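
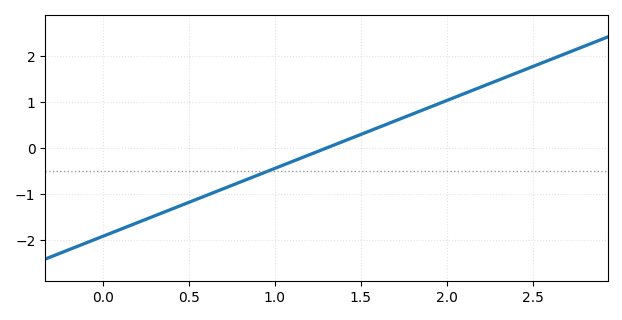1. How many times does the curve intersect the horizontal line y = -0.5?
1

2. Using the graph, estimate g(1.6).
0.4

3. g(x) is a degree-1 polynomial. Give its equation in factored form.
y = 1.48(x - 1.3)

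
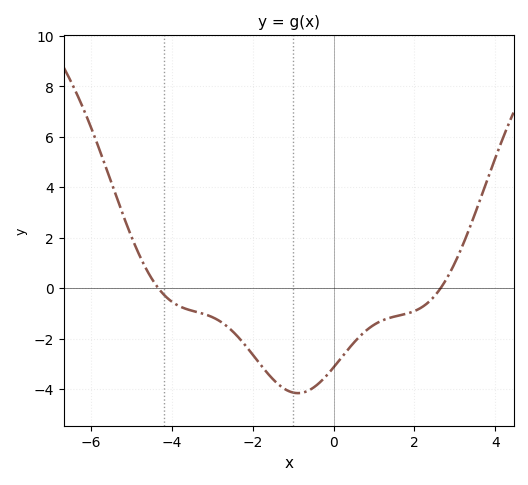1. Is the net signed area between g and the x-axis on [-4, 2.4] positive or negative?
negative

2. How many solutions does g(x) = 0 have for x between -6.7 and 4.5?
2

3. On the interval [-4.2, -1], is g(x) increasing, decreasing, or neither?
decreasing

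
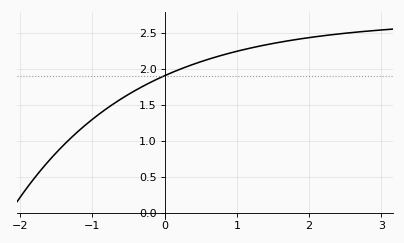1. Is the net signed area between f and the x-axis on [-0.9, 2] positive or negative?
positive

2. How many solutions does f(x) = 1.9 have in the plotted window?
1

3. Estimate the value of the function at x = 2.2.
2.47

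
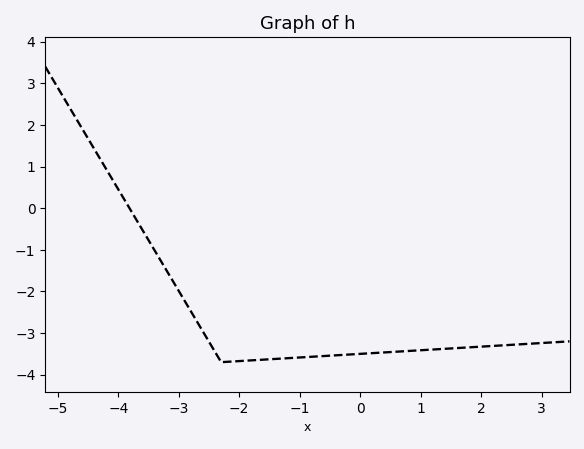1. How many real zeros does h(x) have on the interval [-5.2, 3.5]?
1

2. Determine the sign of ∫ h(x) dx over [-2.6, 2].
negative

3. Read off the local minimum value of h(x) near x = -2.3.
-3.7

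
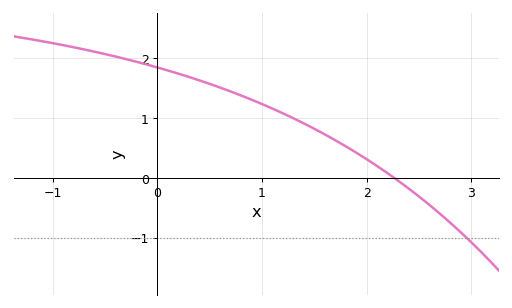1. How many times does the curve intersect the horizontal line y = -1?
1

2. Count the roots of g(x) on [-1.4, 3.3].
1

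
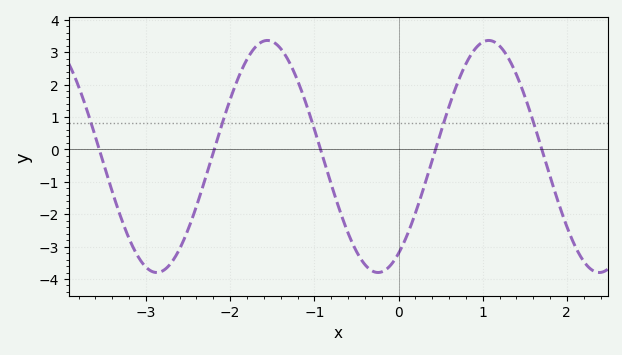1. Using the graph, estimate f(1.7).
0.022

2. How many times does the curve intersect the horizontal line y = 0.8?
5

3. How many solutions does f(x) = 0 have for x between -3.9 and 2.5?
5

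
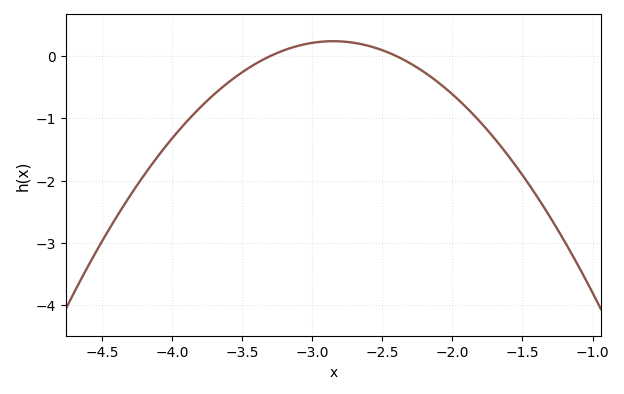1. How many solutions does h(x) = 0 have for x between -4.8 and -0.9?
2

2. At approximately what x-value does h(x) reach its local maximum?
-2.85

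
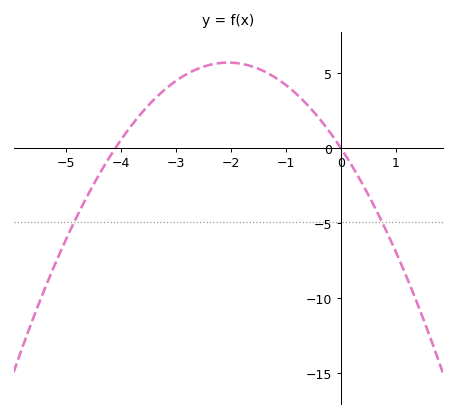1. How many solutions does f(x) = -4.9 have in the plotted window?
2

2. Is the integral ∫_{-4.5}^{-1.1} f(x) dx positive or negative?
positive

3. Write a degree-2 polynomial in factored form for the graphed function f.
y = -1.36(x + 4.1)(x - 0)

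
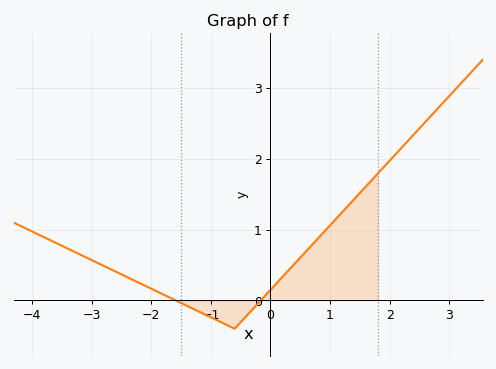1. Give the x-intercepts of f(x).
-1.6, -0.2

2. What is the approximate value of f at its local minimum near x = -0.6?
-0.4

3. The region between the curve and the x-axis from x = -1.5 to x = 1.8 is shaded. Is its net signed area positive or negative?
positive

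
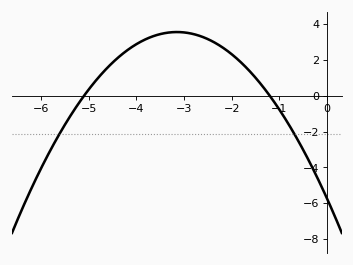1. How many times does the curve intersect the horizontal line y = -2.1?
2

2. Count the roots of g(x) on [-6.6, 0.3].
2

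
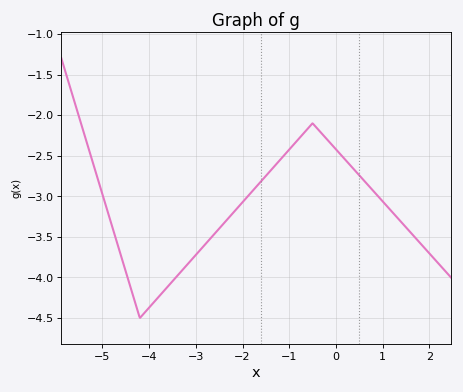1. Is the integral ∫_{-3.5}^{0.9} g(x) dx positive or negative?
negative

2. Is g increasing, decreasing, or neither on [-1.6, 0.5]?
neither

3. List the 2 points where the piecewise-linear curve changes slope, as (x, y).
(-4.2, -4.5); (-0.5, -2.1)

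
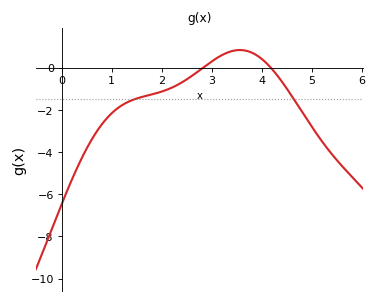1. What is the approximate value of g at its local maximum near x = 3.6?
0.8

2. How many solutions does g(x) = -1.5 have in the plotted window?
2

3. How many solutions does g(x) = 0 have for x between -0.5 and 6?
2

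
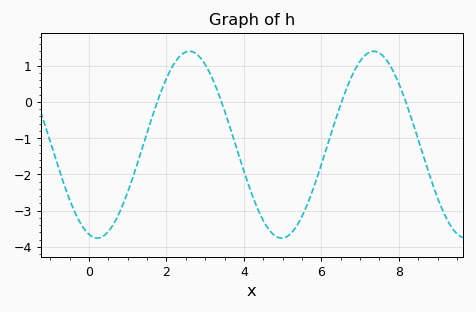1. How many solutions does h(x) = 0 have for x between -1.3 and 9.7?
4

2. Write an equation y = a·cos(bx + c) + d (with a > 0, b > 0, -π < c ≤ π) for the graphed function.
y = 2.58cos(1.3x + 2.9) - 1.18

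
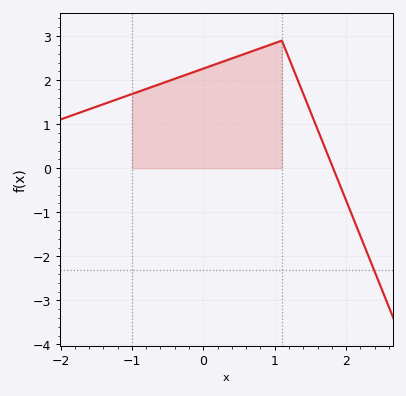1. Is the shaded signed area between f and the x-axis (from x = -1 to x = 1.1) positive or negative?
positive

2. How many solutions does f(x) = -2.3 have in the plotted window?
1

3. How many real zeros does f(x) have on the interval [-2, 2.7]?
1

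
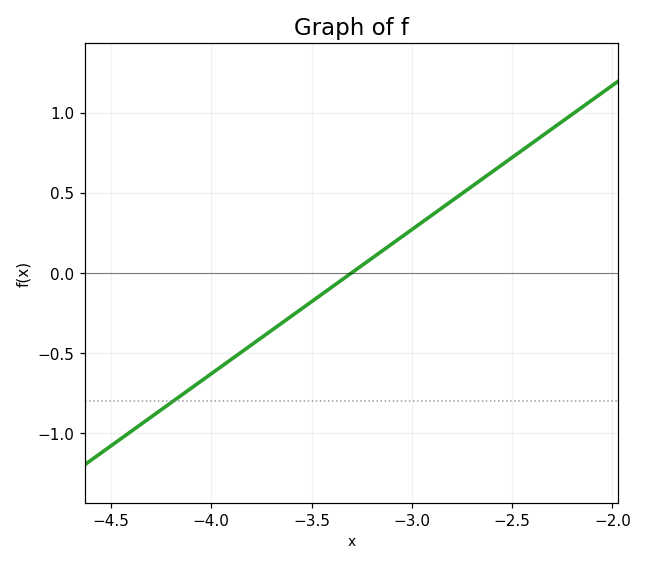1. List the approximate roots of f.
-3.3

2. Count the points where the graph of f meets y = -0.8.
1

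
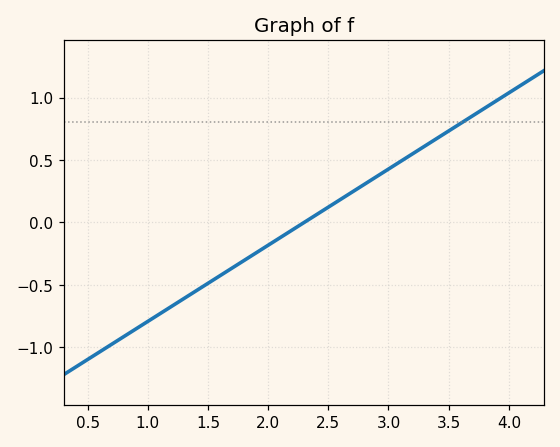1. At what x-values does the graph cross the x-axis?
2.3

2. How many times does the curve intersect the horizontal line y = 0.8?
1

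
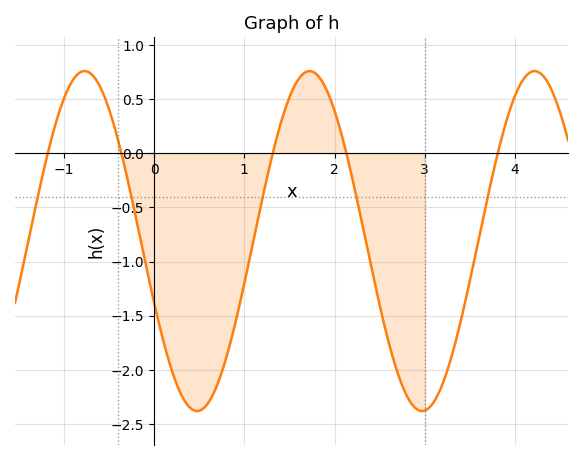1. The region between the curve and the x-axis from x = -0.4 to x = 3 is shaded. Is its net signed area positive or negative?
negative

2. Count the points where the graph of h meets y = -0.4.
5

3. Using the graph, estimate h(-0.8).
0.75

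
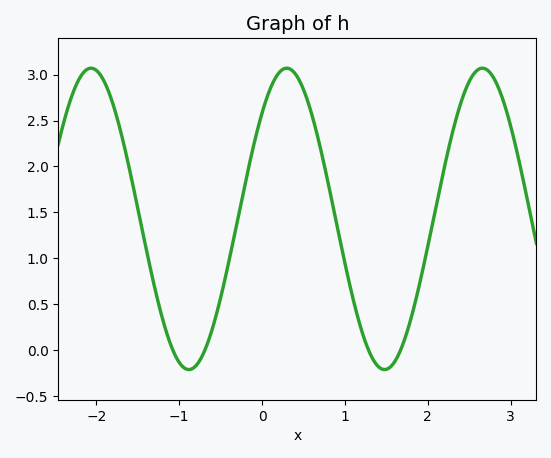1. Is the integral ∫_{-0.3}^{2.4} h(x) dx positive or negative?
positive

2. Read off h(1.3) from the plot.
-0.028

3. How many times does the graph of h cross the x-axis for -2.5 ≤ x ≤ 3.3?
4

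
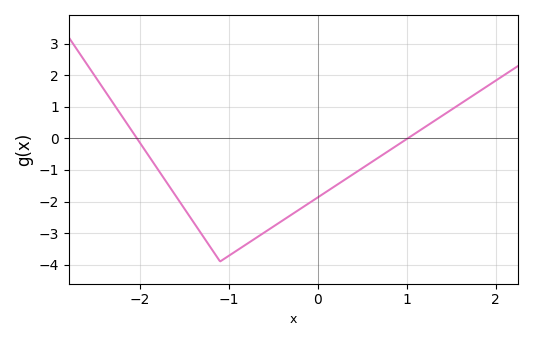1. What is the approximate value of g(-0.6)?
-2.98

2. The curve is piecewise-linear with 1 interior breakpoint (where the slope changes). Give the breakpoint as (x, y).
(-1.1, -3.9)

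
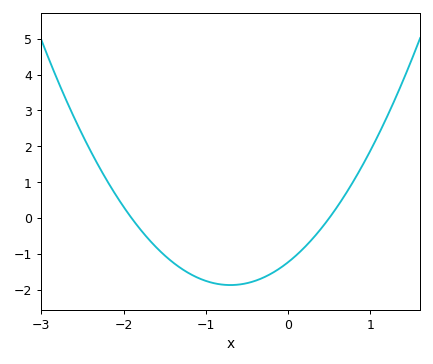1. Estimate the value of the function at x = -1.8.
-0.3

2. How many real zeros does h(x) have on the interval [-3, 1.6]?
2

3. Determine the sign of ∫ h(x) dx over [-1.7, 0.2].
negative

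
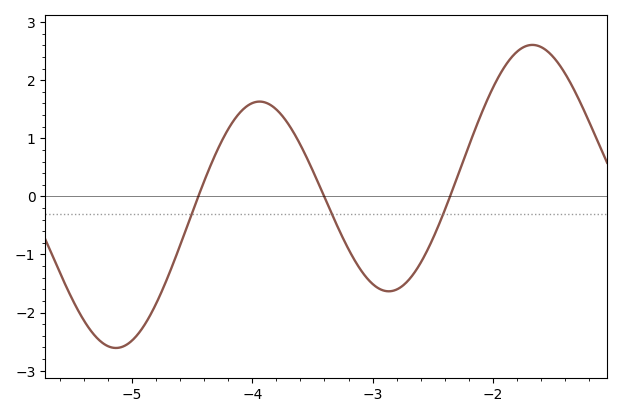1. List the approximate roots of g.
-4.45, -3.4, -2.36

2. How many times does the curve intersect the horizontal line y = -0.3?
3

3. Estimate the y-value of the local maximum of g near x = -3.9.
1.63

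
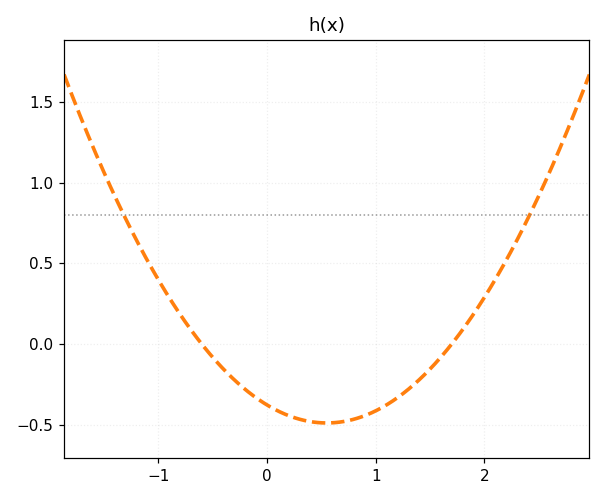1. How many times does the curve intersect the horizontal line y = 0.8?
2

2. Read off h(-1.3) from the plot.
0.8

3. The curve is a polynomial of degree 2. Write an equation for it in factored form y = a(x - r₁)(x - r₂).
y = 0.37(x + 0.6)(x - 1.7)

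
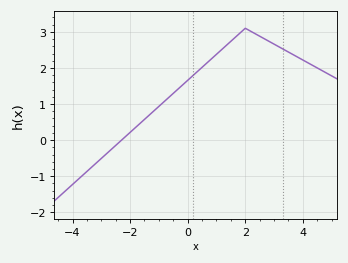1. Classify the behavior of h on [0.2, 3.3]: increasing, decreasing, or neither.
neither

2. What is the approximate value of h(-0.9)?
1.01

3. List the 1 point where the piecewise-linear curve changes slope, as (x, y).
(2, 3.1)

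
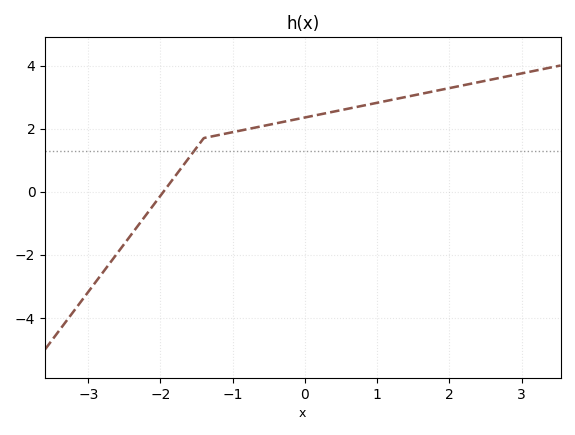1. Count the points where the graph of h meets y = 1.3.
1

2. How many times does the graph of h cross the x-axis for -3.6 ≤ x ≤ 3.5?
1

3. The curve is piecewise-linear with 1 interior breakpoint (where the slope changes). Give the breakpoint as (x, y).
(-1.4, 1.7)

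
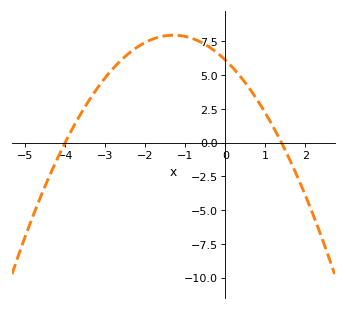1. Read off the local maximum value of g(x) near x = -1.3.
7.95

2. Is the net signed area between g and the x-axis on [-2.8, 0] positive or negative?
positive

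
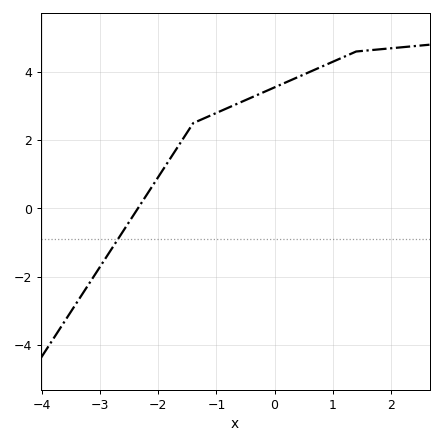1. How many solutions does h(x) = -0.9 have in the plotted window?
1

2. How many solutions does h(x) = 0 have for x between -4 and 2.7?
1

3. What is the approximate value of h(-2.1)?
0.6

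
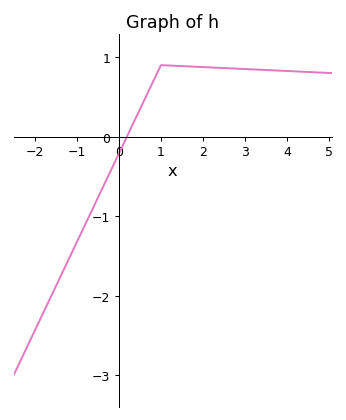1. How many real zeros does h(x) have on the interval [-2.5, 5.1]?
1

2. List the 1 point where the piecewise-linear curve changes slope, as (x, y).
(1, 0.9)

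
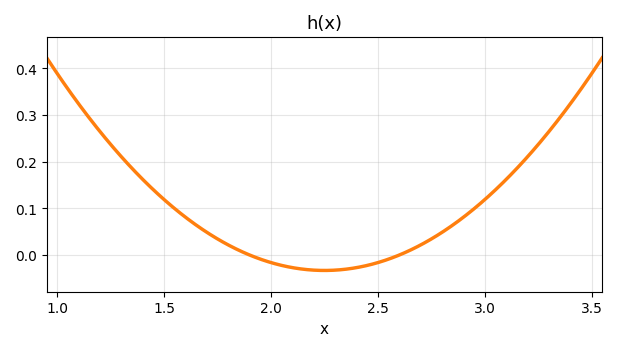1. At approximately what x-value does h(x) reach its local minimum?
2.25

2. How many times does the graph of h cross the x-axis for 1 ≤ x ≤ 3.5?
2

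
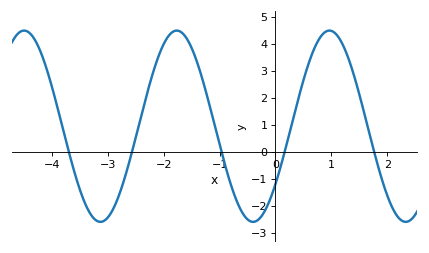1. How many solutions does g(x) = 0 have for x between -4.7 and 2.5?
5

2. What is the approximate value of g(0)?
-1.2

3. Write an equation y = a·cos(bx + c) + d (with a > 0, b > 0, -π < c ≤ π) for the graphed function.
y = 3.54cos(2.3x - 2.22) + 0.94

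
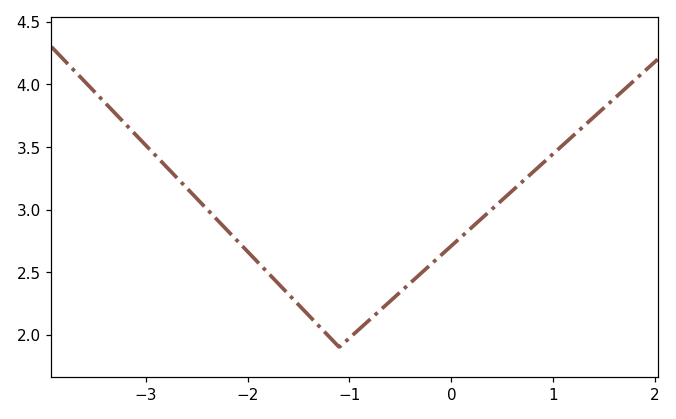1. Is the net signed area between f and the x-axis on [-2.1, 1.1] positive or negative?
positive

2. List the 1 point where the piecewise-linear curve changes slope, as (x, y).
(-1.1, 1.9)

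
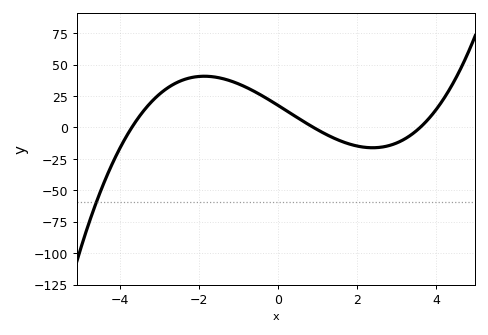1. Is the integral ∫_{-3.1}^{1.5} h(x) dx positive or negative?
positive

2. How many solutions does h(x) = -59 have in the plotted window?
1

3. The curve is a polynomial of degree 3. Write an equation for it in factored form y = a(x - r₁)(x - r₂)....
y = 1.47(x + 3.7)(x - 0.9)(x - 3.6)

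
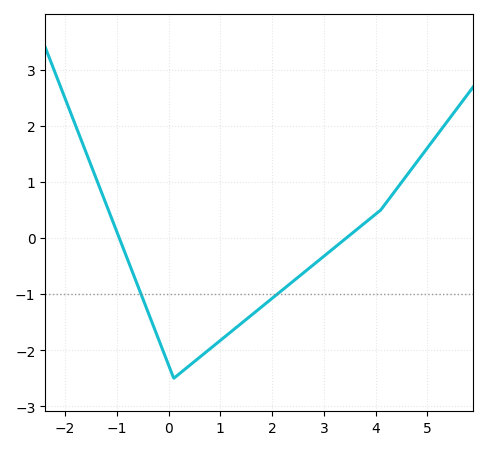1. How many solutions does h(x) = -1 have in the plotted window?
2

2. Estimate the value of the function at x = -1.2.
0.6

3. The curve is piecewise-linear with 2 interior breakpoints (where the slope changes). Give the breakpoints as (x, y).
(0.1, -2.5); (4.1, 0.5)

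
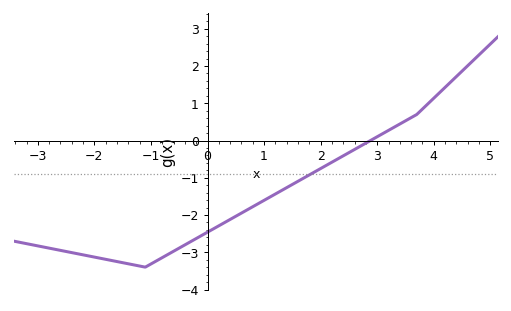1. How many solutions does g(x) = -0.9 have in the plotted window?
1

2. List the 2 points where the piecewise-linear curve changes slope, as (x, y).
(-1.1, -3.4); (3.7, 0.7)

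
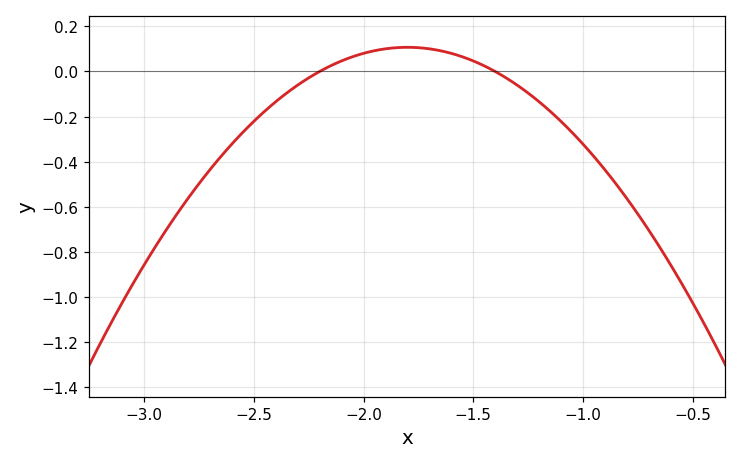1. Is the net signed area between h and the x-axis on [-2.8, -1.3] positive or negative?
negative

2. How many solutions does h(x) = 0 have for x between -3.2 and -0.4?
2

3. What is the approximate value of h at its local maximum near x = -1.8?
0.1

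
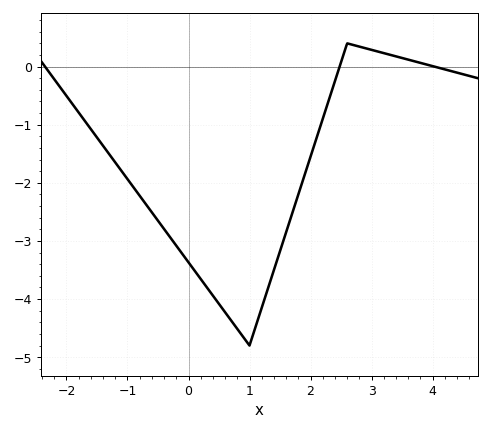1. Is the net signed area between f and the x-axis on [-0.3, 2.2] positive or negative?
negative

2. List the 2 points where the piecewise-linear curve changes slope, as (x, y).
(1, -4.8); (2.6, 0.4)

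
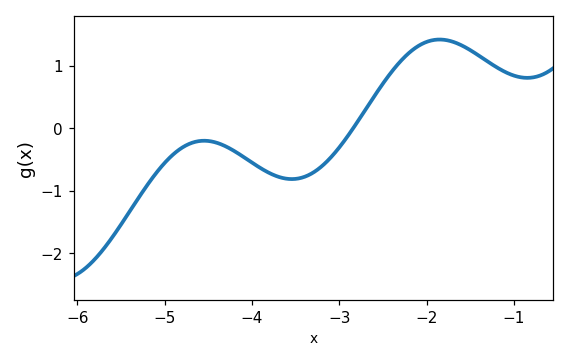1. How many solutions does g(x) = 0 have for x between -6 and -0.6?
1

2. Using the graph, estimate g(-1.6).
1.3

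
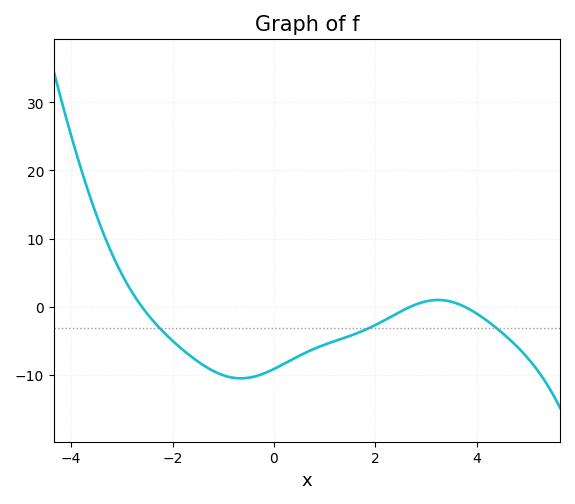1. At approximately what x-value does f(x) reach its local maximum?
3.23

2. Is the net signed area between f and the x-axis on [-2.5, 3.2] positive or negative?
negative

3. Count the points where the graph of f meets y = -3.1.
3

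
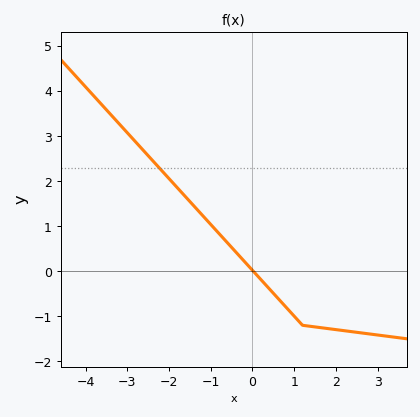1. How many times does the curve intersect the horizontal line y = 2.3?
1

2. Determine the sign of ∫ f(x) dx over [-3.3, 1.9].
positive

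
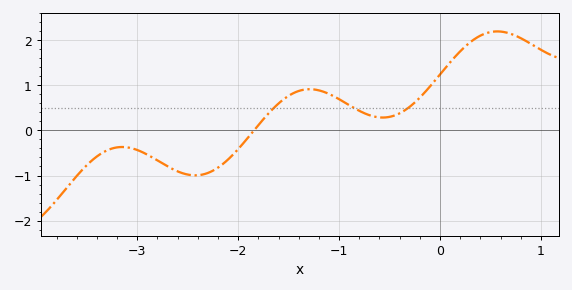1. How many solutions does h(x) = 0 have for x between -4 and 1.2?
1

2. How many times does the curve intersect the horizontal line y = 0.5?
3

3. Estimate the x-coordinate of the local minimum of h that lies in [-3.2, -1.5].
-2.43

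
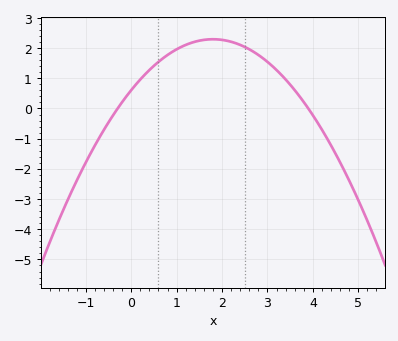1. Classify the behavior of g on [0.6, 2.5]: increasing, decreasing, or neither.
neither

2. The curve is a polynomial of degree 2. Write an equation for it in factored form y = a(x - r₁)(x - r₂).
y = -0.52(x + 0.3)(x - 3.9)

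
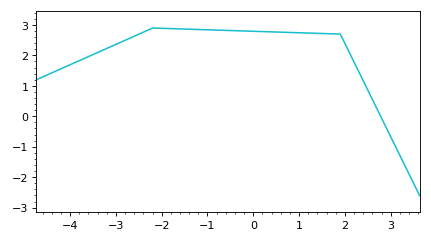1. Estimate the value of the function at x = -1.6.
2.9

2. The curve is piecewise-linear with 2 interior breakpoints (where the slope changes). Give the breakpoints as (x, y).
(-2.2, 2.9); (1.9, 2.7)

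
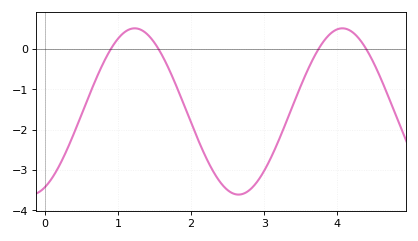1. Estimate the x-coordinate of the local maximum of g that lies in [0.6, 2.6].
1.23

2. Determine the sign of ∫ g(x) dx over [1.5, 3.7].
negative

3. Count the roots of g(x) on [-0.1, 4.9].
4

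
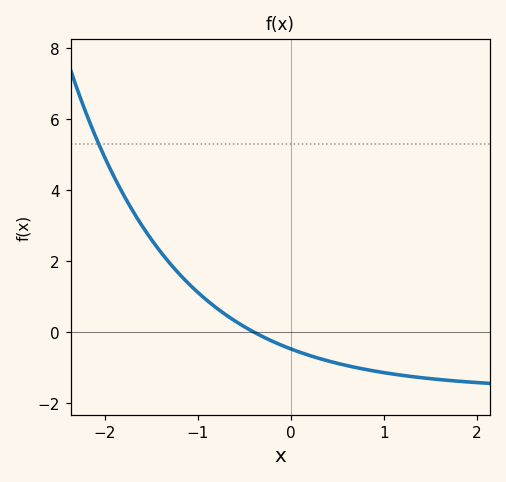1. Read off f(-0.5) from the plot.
0.2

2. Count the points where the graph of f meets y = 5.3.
1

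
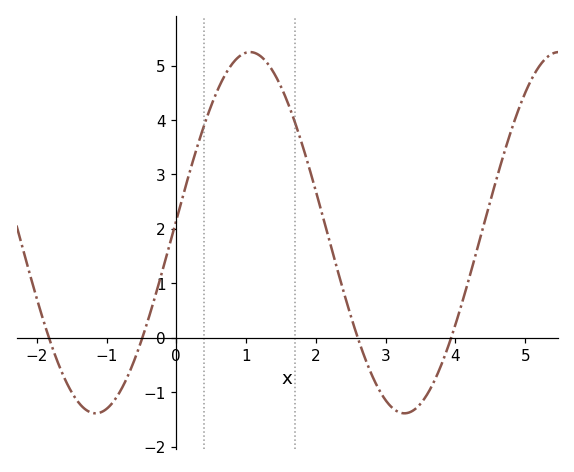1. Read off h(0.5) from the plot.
4.3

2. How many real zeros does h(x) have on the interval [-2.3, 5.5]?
4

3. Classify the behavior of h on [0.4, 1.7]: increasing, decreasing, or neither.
neither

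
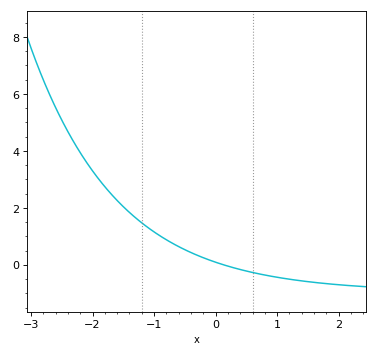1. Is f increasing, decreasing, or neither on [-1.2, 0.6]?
decreasing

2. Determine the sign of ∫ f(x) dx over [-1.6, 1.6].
positive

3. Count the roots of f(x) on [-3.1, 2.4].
1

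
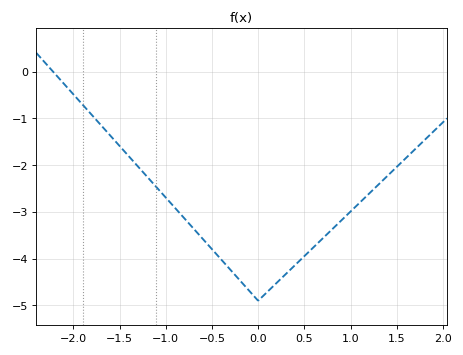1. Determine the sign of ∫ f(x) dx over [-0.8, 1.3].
negative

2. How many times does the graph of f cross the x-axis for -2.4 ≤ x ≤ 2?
1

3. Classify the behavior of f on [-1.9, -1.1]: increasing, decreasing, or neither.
decreasing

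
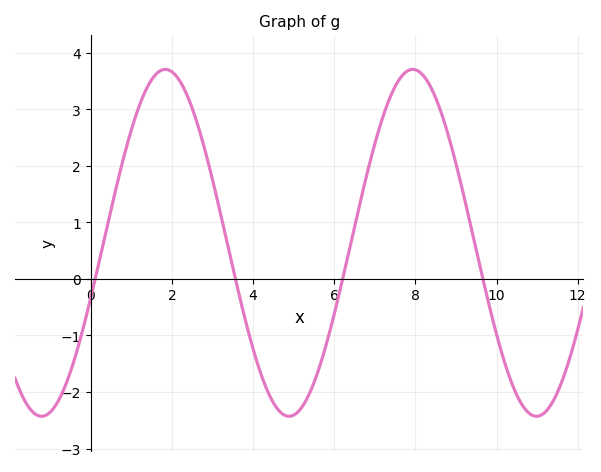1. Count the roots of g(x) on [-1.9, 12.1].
4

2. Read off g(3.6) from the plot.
-0.1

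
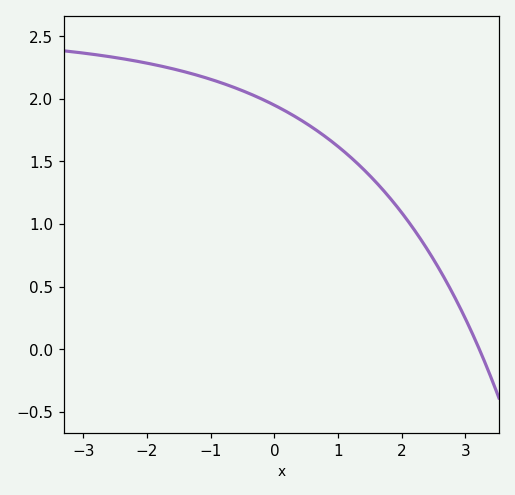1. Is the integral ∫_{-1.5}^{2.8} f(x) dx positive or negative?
positive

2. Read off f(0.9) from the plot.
1.65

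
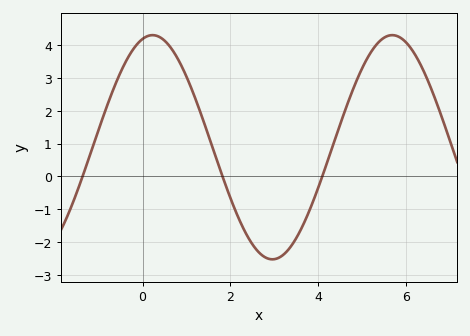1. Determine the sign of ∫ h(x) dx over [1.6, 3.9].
negative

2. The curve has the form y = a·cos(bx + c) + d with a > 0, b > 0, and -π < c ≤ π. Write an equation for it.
y = 3.41cos(1.1x - 0.26) + 0.89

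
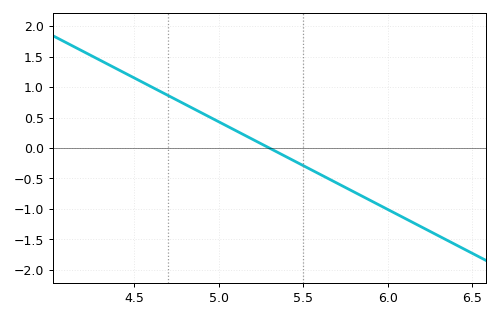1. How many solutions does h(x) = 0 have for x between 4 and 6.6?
1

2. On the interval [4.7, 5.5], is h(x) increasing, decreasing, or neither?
decreasing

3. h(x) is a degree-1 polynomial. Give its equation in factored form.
y = -1.44(x - 5.3)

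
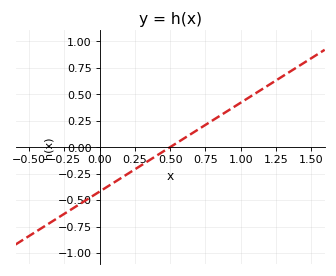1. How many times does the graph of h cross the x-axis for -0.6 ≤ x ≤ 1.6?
1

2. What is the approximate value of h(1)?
0.42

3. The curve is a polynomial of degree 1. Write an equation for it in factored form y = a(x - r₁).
y = 0.84(x - 0.5)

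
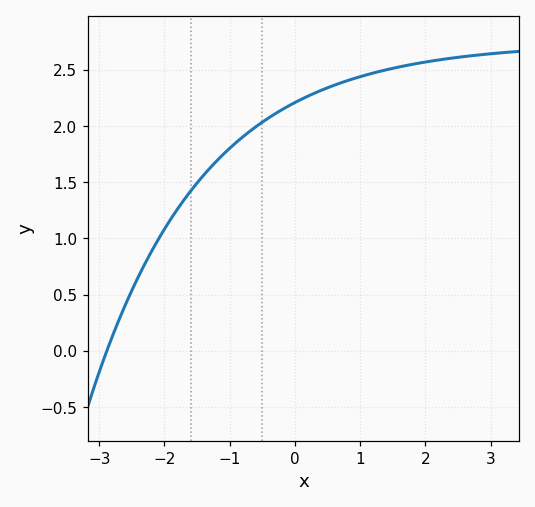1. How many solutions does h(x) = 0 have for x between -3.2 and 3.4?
1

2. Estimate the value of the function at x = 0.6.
2.35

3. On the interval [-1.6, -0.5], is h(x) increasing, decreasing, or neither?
increasing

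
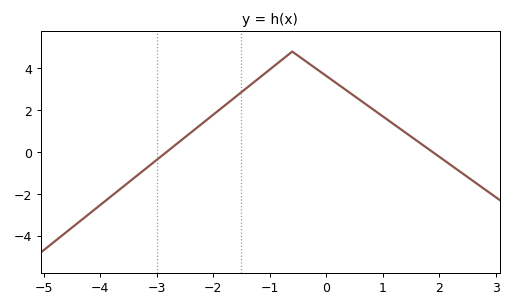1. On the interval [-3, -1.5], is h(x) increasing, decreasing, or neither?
increasing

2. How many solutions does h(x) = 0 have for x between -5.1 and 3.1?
2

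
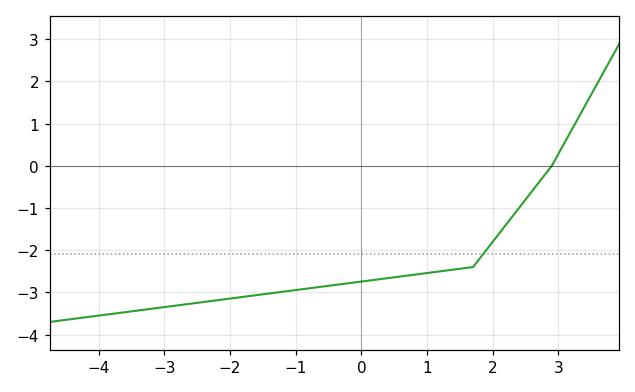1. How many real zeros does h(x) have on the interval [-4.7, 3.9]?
1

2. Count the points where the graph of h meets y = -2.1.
1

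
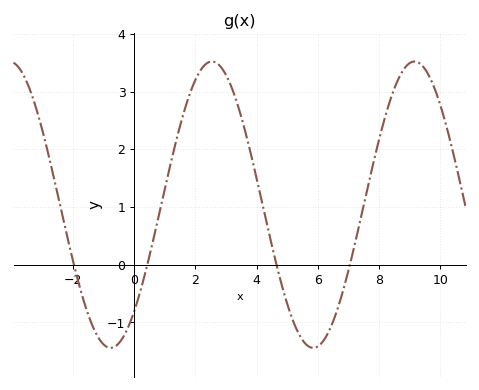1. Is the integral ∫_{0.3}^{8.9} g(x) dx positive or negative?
positive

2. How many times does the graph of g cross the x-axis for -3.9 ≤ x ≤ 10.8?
4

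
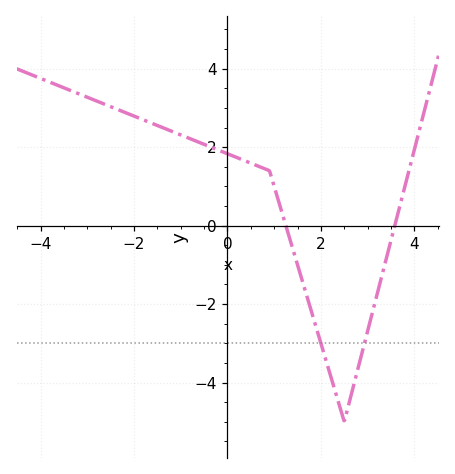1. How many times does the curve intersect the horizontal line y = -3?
2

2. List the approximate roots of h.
1.2, 3.6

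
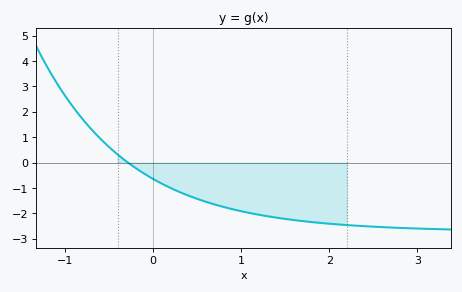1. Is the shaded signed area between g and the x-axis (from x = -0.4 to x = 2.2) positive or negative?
negative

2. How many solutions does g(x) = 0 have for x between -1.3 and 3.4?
1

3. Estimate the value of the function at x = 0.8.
-1.75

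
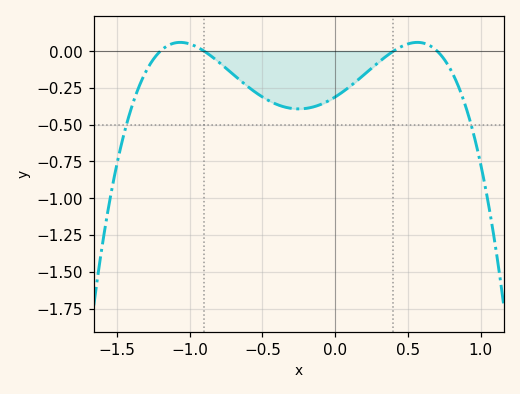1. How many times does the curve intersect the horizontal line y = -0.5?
2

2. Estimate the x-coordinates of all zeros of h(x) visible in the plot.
-1.2, -0.9, 0.4, 0.7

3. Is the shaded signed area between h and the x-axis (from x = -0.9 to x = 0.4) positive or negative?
negative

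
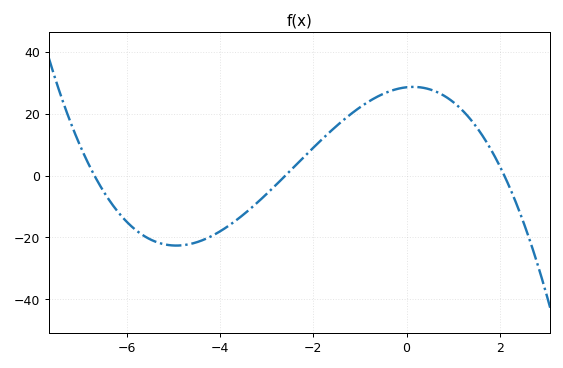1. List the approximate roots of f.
-6.7, -2.6, 2.1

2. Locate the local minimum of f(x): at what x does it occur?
-4.94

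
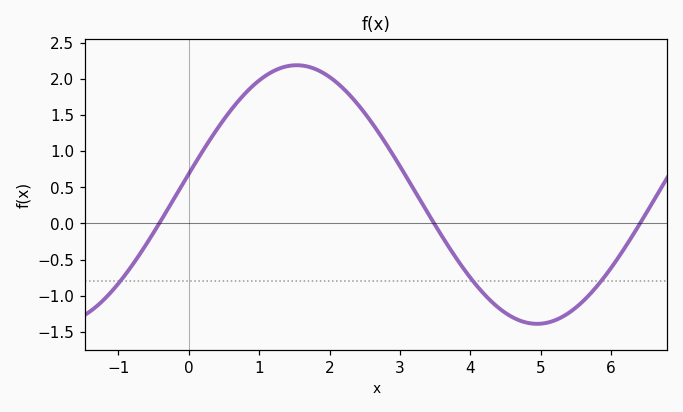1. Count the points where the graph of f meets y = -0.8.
3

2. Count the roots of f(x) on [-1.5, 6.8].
3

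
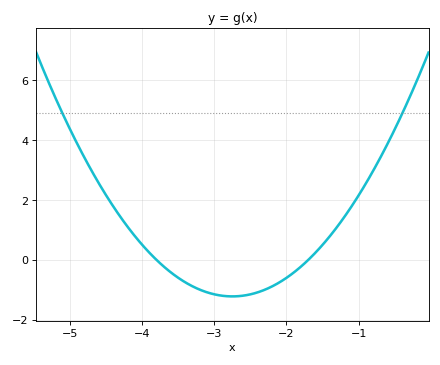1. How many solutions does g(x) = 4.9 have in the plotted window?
2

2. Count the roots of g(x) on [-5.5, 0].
2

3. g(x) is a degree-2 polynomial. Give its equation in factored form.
y = 1.1(x + 3.8)(x + 1.7)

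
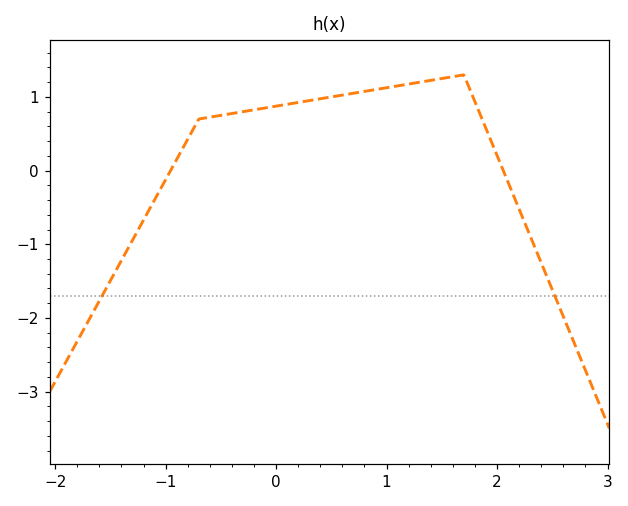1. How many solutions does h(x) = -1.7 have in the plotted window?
2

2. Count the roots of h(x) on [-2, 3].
2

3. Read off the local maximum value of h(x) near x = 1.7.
1.3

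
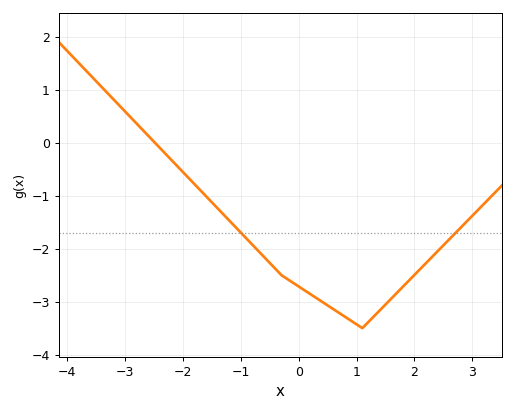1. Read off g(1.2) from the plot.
-3.4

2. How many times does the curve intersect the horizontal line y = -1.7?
2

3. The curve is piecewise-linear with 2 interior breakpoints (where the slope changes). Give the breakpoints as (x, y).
(-0.3, -2.5); (1.1, -3.5)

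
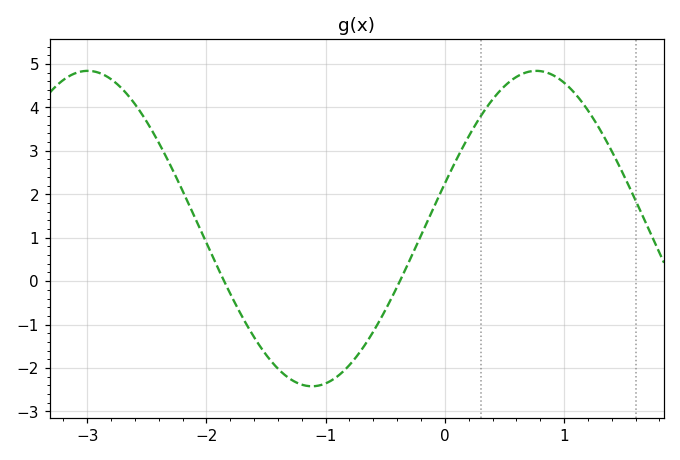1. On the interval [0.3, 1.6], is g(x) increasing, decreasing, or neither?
neither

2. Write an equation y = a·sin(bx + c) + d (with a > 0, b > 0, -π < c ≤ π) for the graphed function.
y = 3.63sin(1.7x + 0.29) + 1.21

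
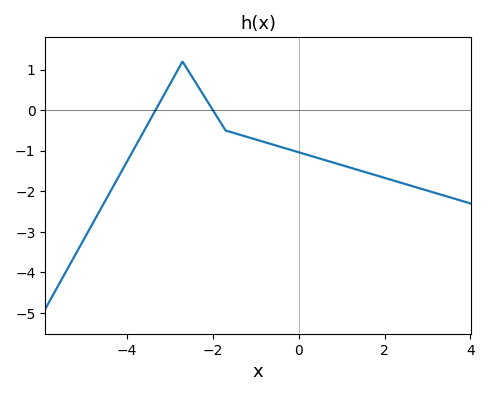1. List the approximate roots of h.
-3.4, -2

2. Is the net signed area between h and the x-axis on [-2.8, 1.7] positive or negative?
negative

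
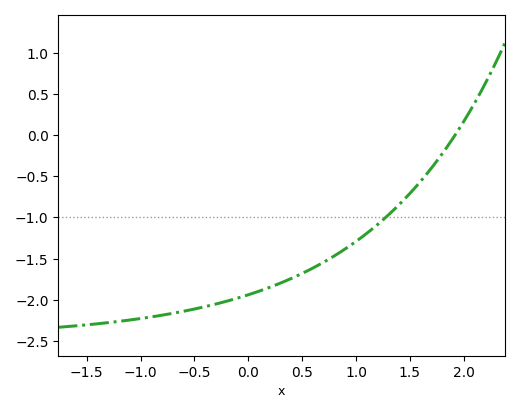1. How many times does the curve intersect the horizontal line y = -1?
1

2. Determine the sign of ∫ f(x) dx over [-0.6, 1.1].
negative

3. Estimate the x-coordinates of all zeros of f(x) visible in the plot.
1.92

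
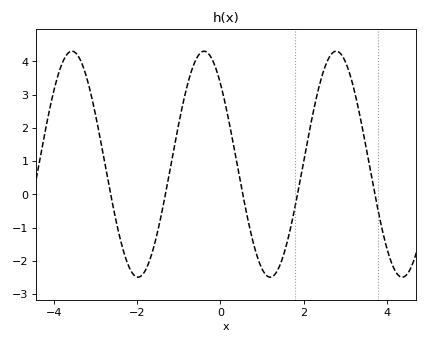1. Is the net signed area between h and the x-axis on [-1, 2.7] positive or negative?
positive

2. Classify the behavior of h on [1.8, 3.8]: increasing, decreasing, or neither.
neither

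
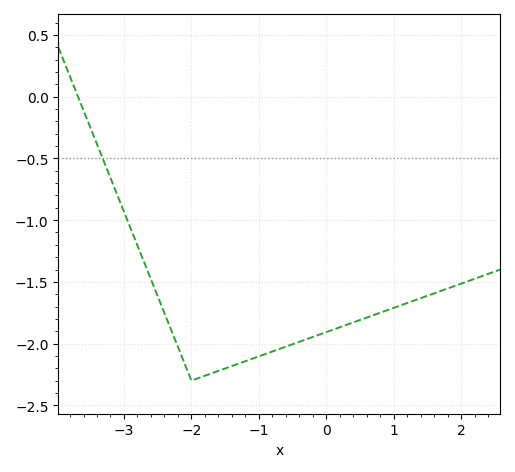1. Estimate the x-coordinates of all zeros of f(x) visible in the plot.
-3.7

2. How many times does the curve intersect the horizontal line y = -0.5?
1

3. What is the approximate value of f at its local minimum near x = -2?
-2.3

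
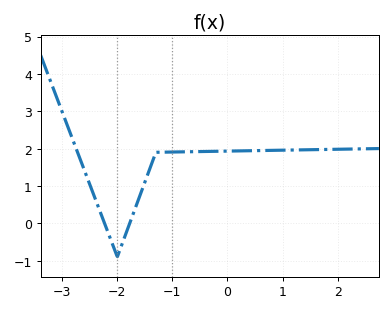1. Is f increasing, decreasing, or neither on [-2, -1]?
increasing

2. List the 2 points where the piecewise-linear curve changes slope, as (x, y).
(-2, -0.9); (-1.3, 1.9)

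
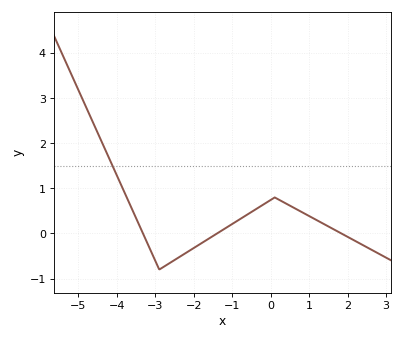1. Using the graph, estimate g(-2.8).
-0.747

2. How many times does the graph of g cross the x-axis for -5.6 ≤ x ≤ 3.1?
3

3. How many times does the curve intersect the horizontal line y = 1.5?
1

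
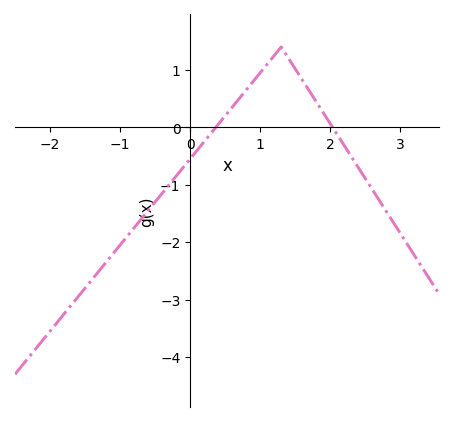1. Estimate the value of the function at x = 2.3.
-0.5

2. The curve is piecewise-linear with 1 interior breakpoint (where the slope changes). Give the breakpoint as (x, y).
(1.3, 1.4)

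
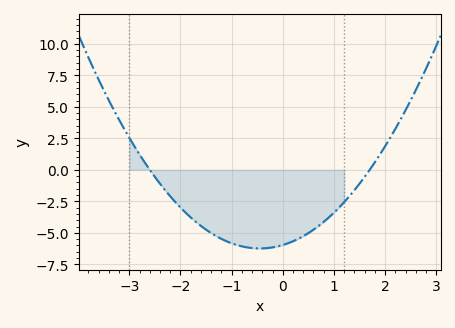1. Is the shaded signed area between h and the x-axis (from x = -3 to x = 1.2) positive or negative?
negative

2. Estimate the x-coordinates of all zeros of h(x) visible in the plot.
-2.6, 1.7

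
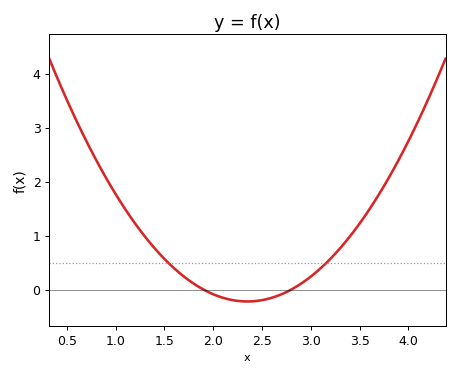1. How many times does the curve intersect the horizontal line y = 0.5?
2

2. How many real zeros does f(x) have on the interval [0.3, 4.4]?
2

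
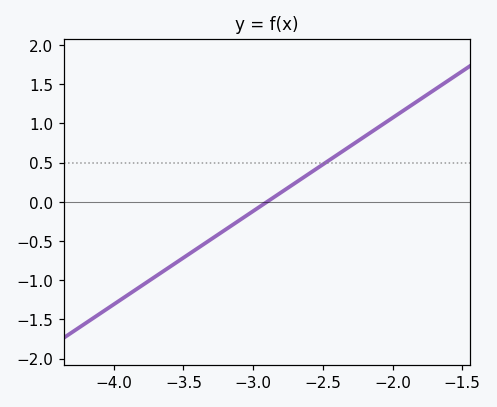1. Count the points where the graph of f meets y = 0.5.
1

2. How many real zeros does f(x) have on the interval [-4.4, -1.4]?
1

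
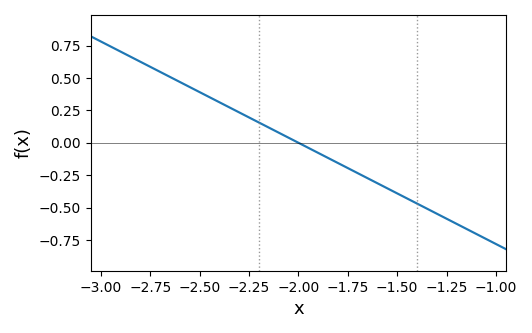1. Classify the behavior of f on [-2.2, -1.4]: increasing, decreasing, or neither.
decreasing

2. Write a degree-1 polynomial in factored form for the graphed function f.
y = -0.78(x + 2)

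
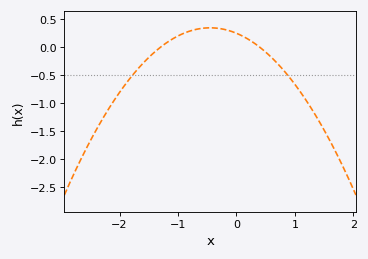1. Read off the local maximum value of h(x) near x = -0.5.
0.35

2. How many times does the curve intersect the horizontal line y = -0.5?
2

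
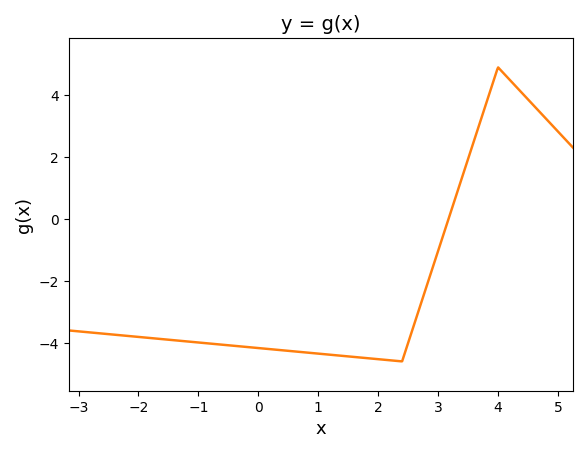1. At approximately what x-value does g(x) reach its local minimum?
2.4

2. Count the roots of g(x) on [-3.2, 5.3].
1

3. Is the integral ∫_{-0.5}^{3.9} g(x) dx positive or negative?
negative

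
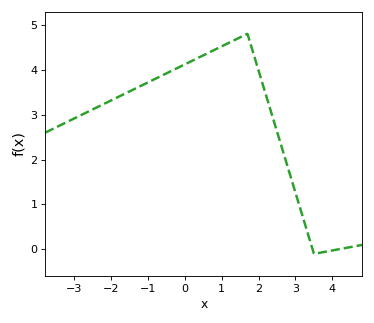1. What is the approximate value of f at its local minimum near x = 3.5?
-0.1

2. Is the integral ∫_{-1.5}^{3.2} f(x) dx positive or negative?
positive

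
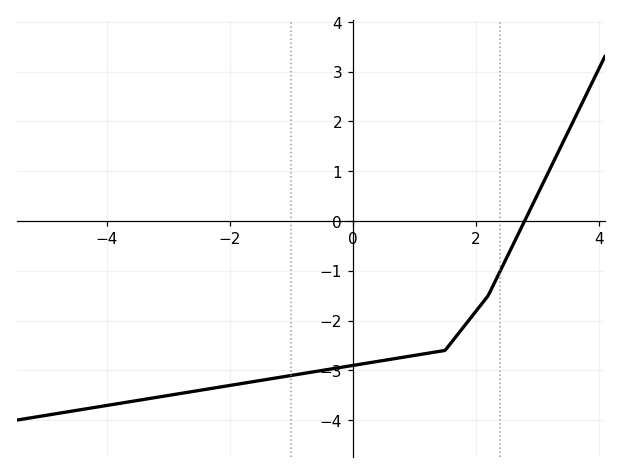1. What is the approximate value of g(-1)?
-3.1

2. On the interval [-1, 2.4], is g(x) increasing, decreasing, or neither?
increasing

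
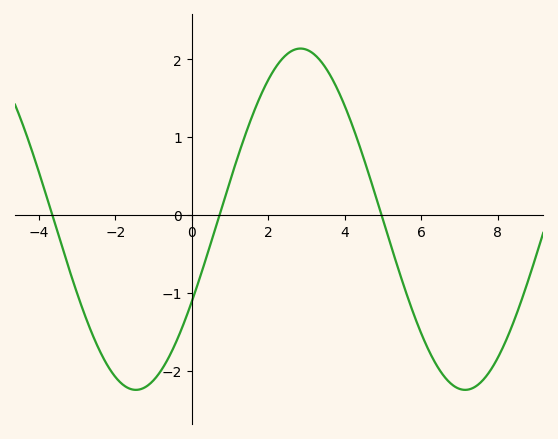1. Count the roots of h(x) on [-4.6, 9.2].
3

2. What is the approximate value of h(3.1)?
2.1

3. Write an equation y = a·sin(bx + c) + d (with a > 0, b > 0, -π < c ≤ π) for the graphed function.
y = 2.19sin(0.73x - 0.5) - 0.05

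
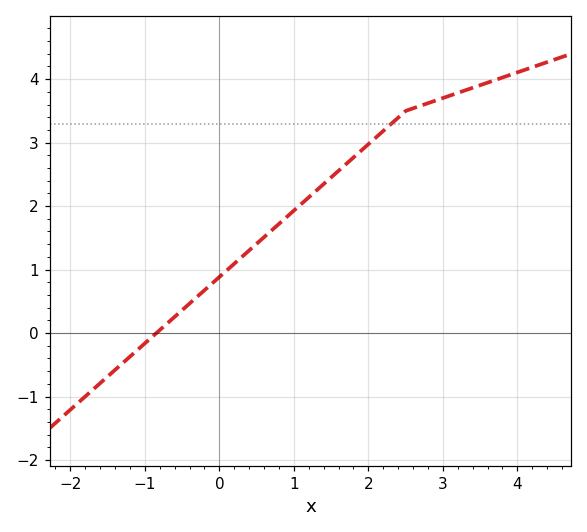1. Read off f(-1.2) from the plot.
-0.372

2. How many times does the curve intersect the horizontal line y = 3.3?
1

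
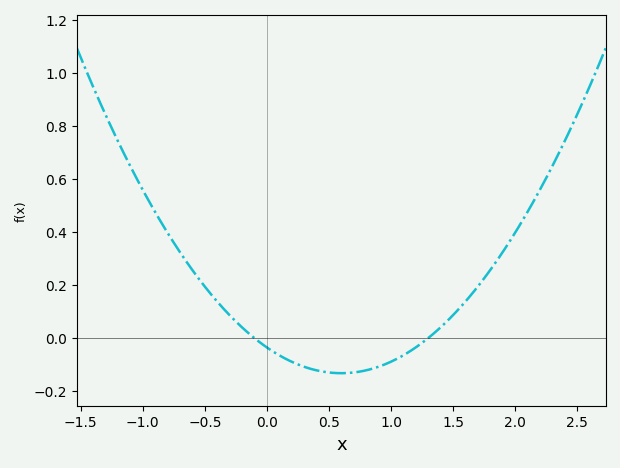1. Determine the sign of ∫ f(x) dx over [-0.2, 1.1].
negative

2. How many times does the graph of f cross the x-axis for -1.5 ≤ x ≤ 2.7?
2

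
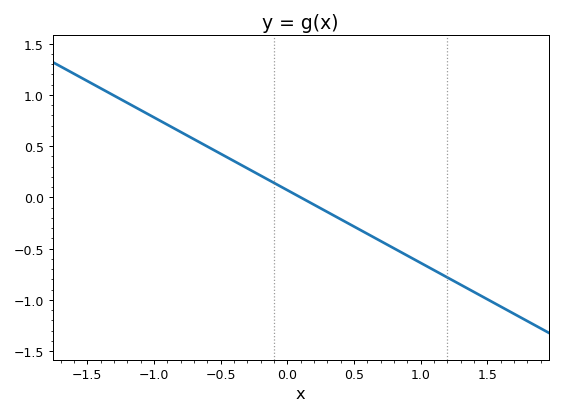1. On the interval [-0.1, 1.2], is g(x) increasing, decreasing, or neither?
decreasing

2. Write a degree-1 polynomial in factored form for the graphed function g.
y = -0.71(x - 0.1)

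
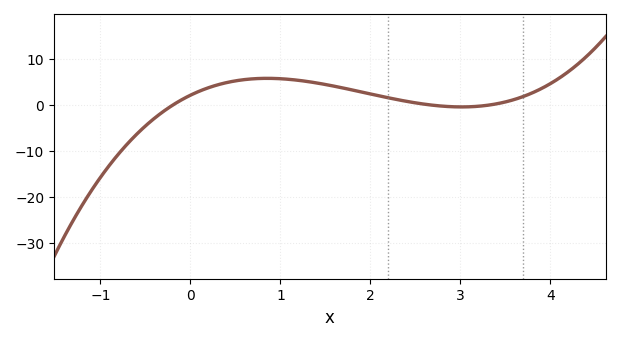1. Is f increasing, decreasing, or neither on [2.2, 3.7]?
neither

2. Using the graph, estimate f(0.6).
5.58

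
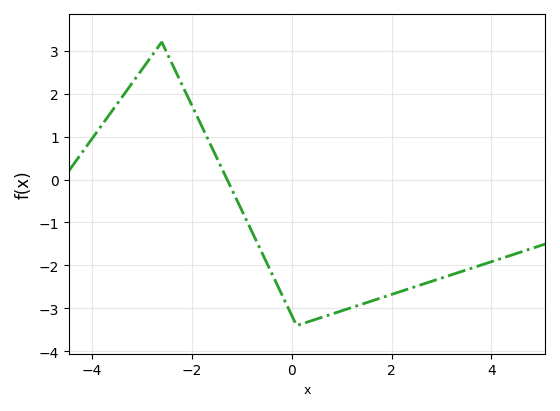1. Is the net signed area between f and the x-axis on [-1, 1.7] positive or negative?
negative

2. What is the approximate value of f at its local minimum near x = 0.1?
-3.4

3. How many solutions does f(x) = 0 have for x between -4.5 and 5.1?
1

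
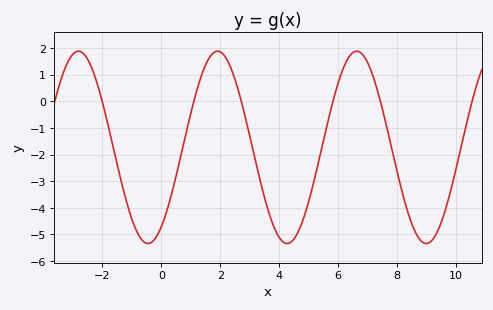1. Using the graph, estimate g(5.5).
-1.5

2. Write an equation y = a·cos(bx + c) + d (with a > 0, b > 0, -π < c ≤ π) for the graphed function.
y = 3.61cos(1.3x - 2.5) - 1.73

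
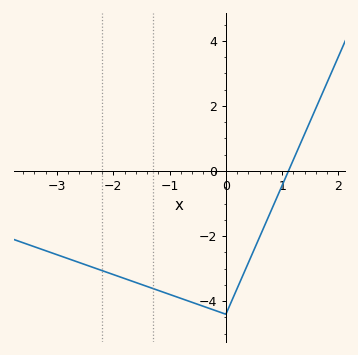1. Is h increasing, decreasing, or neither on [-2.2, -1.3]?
decreasing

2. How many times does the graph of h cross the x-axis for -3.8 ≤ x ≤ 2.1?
1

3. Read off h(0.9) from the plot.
-0.8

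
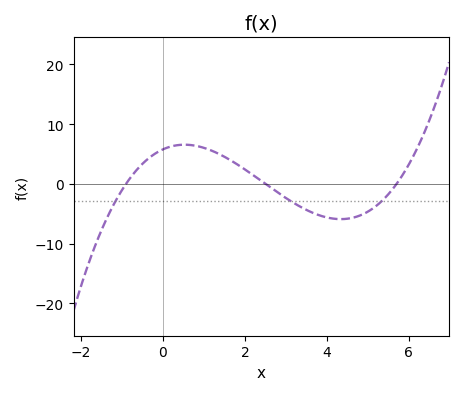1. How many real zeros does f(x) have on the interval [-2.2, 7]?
3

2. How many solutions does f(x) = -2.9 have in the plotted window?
3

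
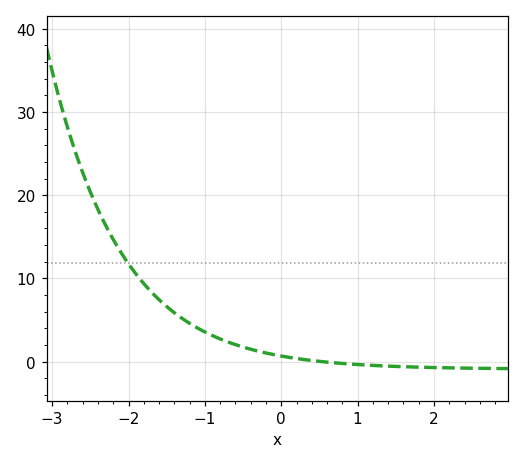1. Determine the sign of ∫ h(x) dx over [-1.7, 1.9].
positive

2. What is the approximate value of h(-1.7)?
8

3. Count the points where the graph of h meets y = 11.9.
1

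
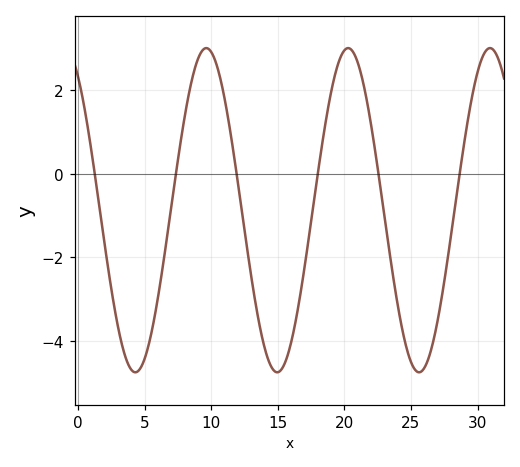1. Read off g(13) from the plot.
-2.4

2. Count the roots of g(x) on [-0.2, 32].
6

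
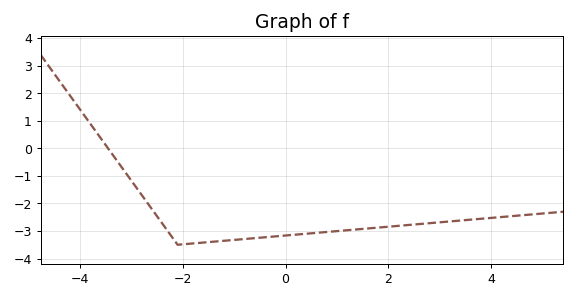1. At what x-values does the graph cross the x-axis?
-3.45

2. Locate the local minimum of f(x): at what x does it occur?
-2.1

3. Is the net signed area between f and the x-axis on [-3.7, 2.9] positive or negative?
negative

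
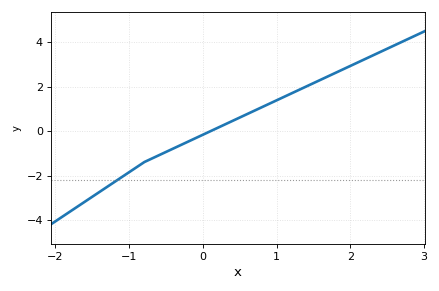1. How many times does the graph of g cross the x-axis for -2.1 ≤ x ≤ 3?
1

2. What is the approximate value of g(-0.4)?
-0.781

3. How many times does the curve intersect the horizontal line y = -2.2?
1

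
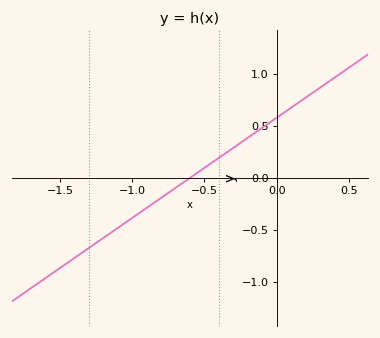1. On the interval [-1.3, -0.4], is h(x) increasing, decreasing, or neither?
increasing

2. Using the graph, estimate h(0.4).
0.96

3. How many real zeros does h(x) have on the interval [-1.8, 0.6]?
1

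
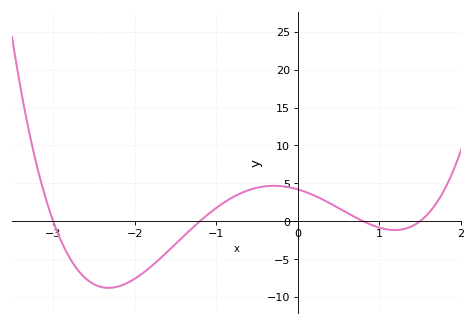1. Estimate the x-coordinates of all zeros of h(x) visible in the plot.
-3, -1.2, 0.8, 1.5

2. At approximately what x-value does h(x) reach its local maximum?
-0.293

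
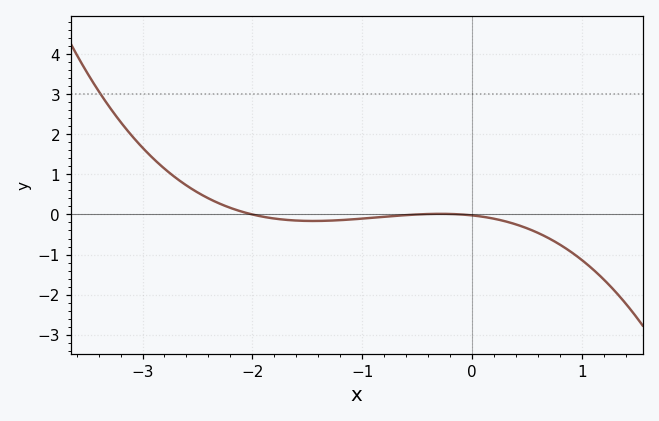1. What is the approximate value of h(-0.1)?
0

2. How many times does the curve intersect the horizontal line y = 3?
1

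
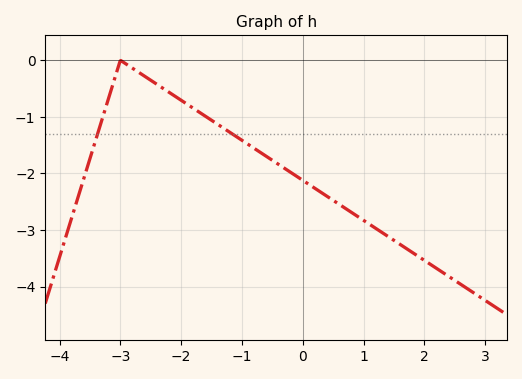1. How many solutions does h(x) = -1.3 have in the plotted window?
2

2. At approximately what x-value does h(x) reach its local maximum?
-3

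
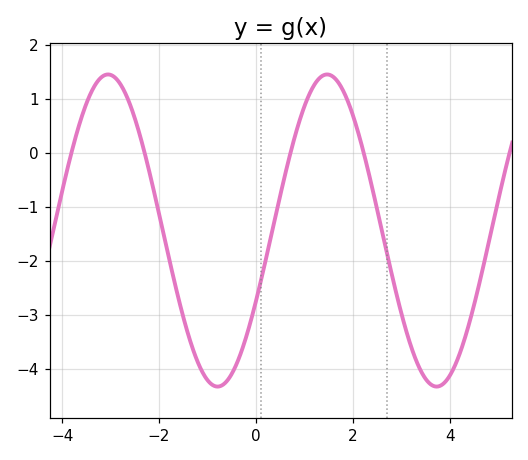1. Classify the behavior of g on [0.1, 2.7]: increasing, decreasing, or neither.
neither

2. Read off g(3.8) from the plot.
-4.3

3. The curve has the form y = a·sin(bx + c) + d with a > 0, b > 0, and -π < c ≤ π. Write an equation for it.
y = 2.89sin(1.4x - 0.47) - 1.44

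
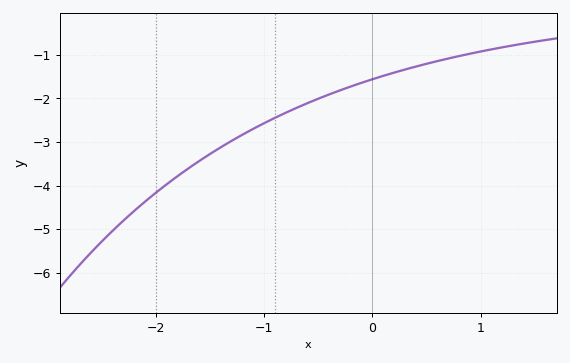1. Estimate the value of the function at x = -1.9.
-3.98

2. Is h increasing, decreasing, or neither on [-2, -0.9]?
increasing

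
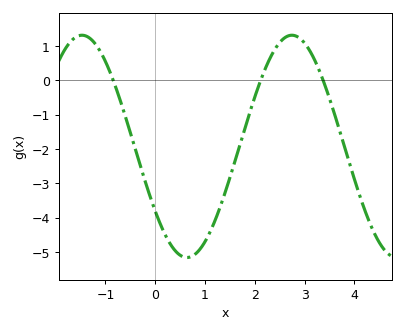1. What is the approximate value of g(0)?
-3.8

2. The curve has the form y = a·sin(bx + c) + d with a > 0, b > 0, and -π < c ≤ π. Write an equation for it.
y = 3.24sin(1.49x - 2.52) - 1.92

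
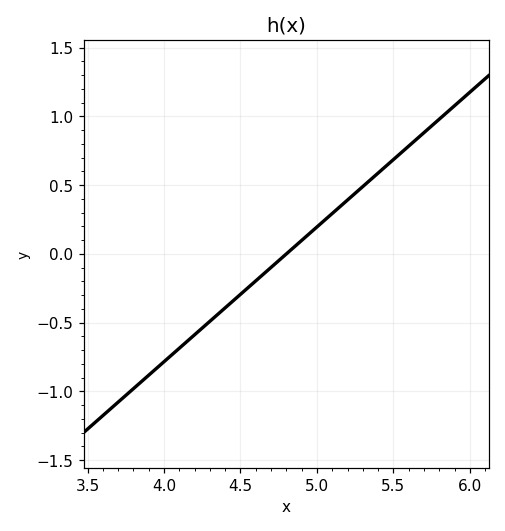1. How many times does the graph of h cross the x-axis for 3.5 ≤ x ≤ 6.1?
1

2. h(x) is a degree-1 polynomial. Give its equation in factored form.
y = 0.98(x - 4.8)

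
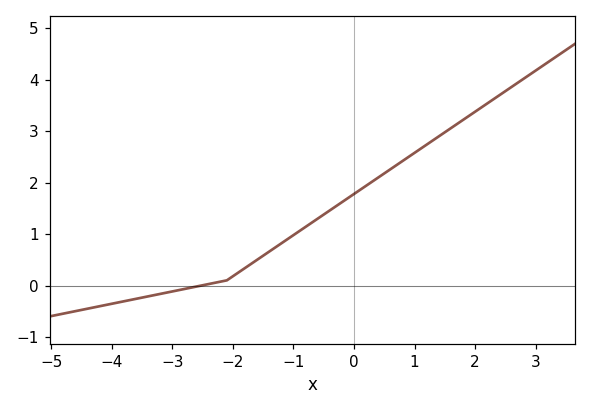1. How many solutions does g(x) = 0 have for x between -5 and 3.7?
1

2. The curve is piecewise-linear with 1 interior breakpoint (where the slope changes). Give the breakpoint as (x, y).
(-2.1, 0.1)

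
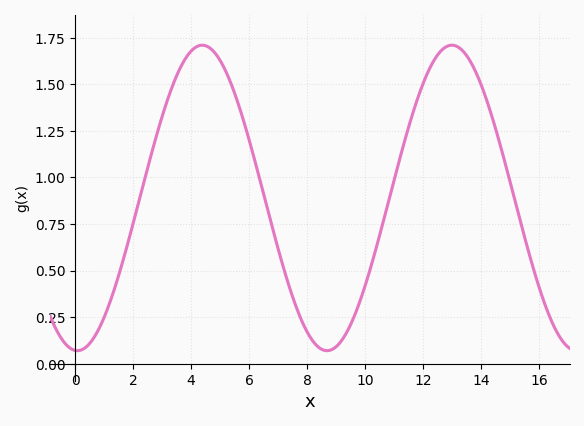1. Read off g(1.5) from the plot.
0.48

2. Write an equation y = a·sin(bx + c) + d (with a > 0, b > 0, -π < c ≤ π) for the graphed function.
y = 0.82sin(0.73x - 1.6) + 0.89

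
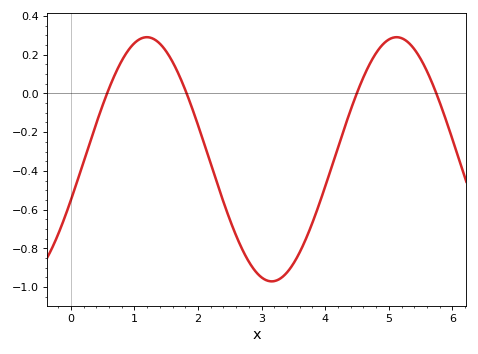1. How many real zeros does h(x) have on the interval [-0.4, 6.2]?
4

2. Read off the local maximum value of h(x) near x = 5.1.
0.28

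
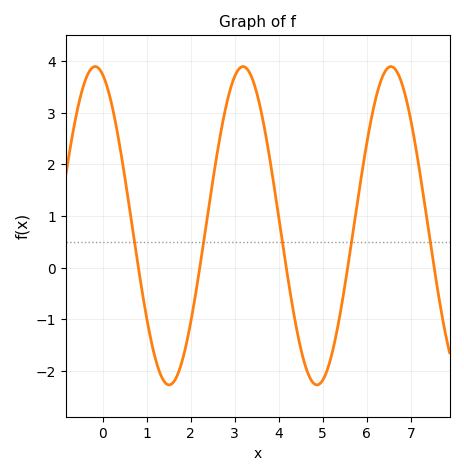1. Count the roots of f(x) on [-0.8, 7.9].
5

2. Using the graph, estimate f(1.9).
-1.5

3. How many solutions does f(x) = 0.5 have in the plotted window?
5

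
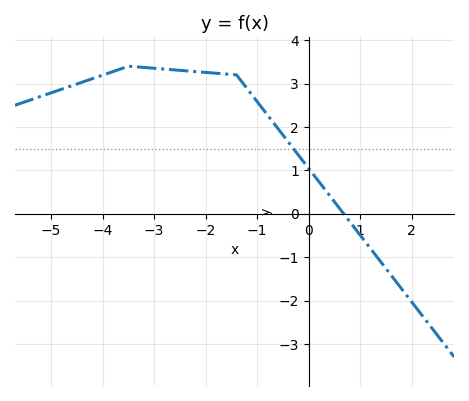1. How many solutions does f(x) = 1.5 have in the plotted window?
1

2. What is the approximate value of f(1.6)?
-1.4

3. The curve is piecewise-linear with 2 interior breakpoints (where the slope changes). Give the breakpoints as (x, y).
(-3.5, 3.4); (-1.4, 3.2)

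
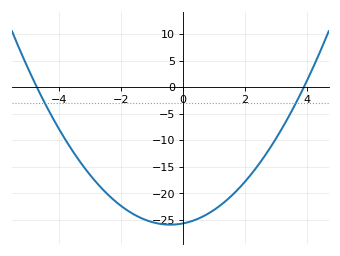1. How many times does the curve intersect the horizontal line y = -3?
2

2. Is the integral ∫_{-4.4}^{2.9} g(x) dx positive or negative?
negative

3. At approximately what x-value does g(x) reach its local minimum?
-0.4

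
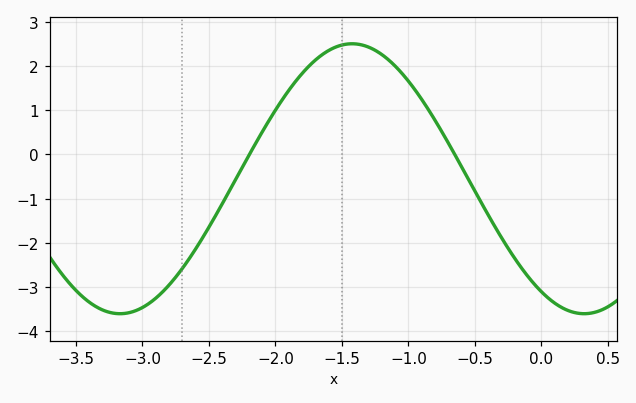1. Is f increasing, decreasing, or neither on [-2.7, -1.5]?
increasing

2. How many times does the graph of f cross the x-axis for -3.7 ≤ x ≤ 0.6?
2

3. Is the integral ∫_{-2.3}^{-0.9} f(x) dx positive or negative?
positive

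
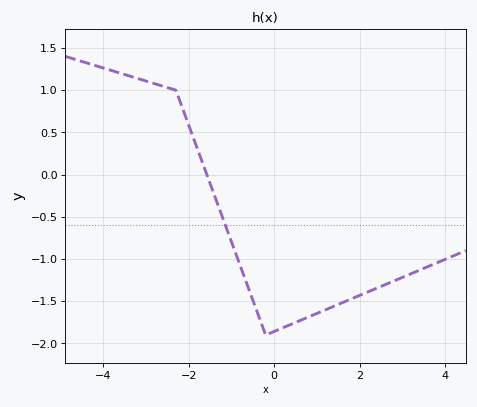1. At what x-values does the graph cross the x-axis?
-1.58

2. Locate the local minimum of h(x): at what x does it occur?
-0.196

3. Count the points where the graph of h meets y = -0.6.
1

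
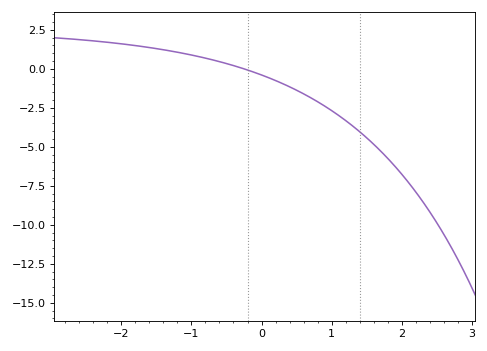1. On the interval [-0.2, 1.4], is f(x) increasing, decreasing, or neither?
decreasing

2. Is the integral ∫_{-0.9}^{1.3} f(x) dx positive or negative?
negative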